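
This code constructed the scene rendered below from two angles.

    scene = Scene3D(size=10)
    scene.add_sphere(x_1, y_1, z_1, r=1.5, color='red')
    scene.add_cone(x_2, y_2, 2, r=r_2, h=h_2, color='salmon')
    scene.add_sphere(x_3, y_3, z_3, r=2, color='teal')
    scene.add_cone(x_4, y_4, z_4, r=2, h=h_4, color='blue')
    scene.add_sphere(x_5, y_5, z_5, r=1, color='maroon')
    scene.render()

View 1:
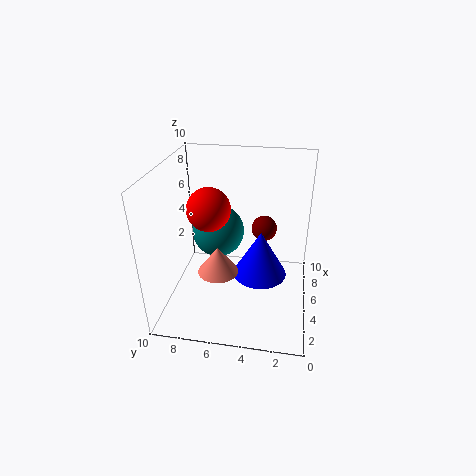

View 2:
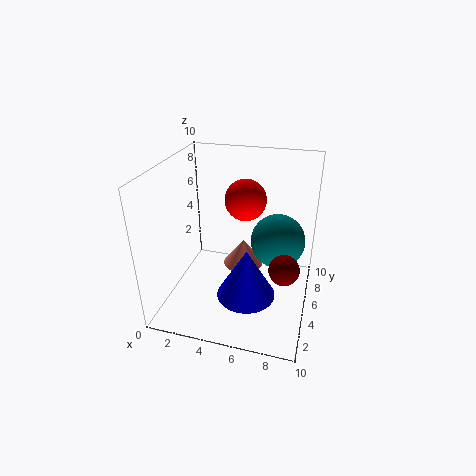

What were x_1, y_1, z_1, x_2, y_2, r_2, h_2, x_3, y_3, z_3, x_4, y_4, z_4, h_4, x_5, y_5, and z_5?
x_1 = 5, y_1 = 7, z_1 = 7, x_2 = 5, y_2 = 6.5, r_2 = 1.5, h_2 = 2, x_3 = 7.5, y_3 = 7, z_3 = 4, x_4 = 6, y_4 = 3.5, z_4 = 1.5, h_4 = 3.5, x_5 = 8.5, y_5 = 3.5, z_5 = 4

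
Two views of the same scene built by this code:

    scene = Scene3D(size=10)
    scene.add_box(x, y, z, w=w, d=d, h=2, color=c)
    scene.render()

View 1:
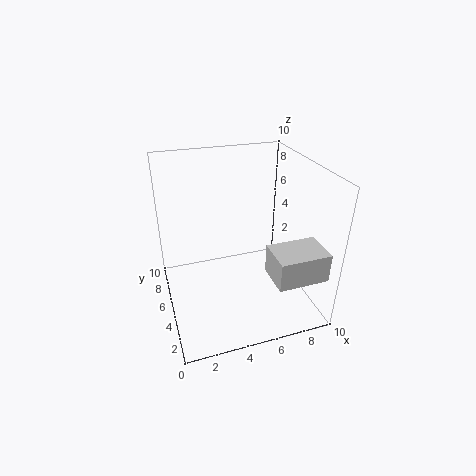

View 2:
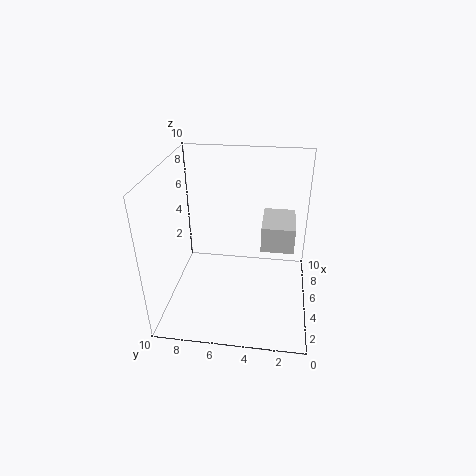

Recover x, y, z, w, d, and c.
x = 6.5, y = 1, z = 3, w = 3.5, d = 2.5, c = 'lightgray'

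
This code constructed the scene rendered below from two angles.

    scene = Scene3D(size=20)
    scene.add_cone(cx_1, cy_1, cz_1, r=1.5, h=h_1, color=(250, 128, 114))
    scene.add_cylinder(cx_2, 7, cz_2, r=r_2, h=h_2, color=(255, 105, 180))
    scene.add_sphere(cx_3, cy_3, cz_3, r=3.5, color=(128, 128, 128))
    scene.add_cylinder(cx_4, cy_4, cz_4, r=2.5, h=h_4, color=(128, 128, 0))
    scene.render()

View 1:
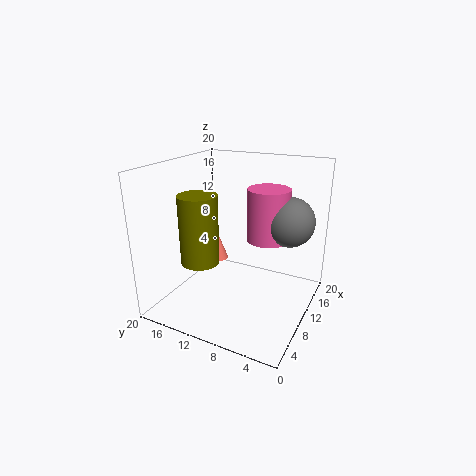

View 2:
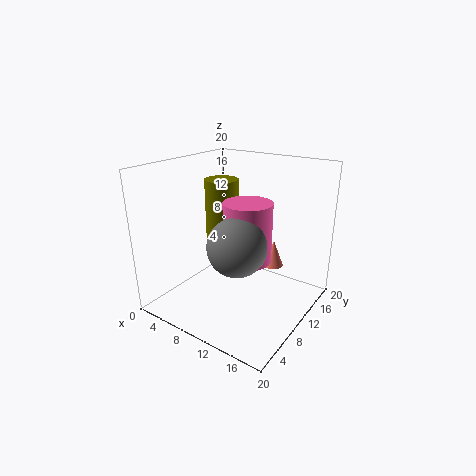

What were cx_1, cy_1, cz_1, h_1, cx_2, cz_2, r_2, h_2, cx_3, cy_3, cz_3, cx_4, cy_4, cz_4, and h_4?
cx_1 = 13; cy_1 = 15; cz_1 = 4.5; h_1 = 4; cx_2 = 13.5; cz_2 = 9; r_2 = 3; h_2 = 7.5; cx_3 = 14; cy_3 = 4; cz_3 = 12; cx_4 = 5; cy_4 = 13; cz_4 = 8; h_4 = 9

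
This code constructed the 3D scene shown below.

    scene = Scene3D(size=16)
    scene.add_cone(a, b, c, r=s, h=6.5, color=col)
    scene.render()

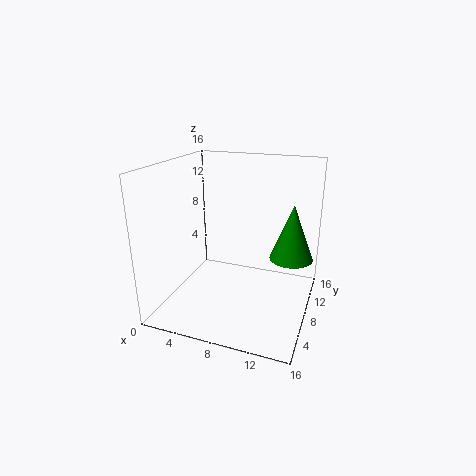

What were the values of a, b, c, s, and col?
a = 13.5, b = 11, c = 5, s = 2.5, col = 'green'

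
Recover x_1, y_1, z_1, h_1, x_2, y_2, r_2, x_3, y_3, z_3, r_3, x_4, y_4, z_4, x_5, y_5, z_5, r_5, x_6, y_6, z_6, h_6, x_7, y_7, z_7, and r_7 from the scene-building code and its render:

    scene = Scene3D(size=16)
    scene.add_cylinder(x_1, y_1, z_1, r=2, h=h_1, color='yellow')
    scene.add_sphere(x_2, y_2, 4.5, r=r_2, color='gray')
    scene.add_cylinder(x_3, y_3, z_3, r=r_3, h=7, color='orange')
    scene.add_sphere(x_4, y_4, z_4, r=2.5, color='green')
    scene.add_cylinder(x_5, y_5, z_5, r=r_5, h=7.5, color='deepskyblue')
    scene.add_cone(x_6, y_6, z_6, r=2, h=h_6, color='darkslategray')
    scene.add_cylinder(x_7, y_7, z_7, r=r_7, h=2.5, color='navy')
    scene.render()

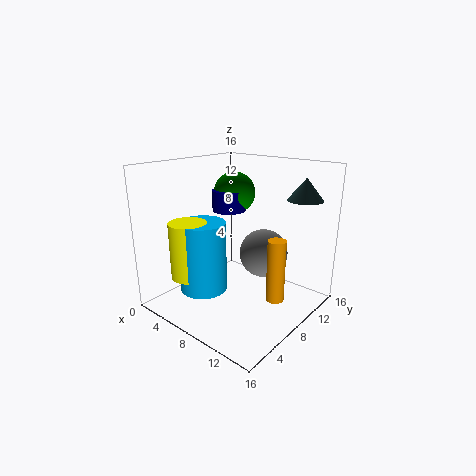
x_1 = 5.5
y_1 = 3
z_1 = 4.5
h_1 = 6
x_2 = 8
y_2 = 13
r_2 = 3
x_3 = 12.5
y_3 = 9
z_3 = 1.5
r_3 = 1
x_4 = 4.5
y_4 = 11.5
z_4 = 12
x_5 = 6.5
y_5 = 4
z_5 = 3
r_5 = 2.5
x_6 = 13
y_6 = 13.5
z_6 = 12
h_6 = 2.5
x_7 = 4.5
y_7 = 10.5
z_7 = 10
r_7 = 2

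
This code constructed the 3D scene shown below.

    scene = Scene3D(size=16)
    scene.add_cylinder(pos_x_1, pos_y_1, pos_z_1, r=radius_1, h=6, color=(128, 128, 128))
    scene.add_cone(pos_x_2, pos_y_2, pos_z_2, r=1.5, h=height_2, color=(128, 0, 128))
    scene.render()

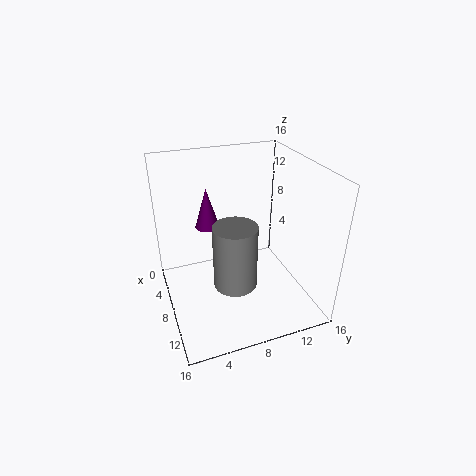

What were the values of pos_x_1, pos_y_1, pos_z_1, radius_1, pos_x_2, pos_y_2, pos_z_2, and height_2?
pos_x_1 = 14, pos_y_1 = 5.5, pos_z_1 = 7, radius_1 = 2, pos_x_2 = 2.5, pos_y_2 = 6, pos_z_2 = 7, height_2 = 5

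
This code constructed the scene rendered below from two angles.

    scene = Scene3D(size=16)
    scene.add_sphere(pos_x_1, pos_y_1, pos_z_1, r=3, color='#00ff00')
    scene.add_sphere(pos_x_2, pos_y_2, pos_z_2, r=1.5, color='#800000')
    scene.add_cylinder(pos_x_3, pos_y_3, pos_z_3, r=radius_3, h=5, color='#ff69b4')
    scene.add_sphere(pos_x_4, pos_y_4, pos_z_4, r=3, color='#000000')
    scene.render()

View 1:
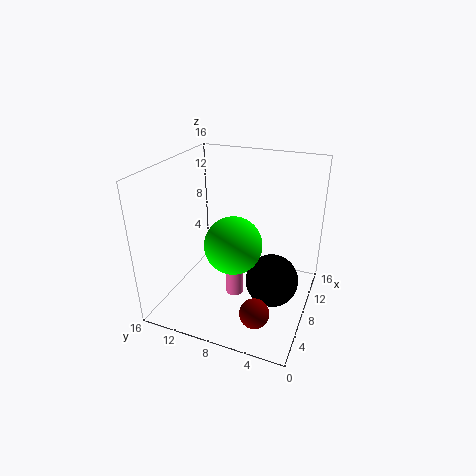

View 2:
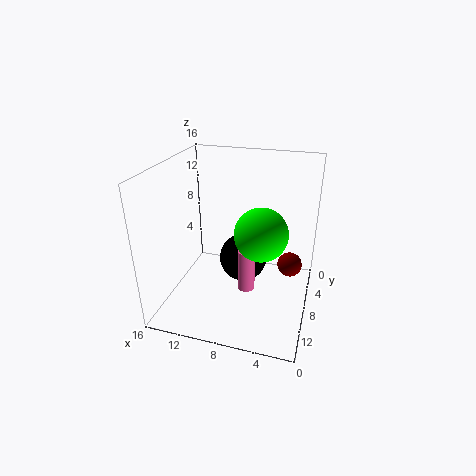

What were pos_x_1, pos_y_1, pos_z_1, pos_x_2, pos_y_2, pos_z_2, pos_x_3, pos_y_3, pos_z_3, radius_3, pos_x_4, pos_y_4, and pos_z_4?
pos_x_1 = 5.5, pos_y_1 = 7.5, pos_z_1 = 8.5, pos_x_2 = 2.5, pos_y_2 = 4, pos_z_2 = 3, pos_x_3 = 7, pos_y_3 = 8, pos_z_3 = 1.5, radius_3 = 1, pos_x_4 = 8.5, pos_y_4 = 4, pos_z_4 = 3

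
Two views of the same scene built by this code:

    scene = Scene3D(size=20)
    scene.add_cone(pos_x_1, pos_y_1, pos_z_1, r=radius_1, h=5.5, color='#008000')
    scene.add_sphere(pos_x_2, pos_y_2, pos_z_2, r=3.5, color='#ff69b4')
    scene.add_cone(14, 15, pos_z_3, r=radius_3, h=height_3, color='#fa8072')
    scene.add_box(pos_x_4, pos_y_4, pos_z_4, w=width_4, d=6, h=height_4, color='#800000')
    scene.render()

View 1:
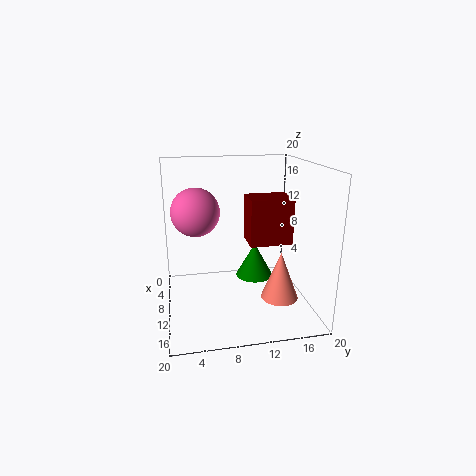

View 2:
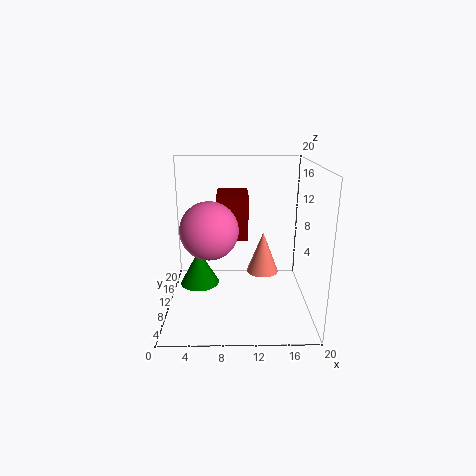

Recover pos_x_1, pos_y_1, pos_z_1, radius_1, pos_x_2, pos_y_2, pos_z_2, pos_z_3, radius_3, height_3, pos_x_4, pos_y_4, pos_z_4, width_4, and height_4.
pos_x_1 = 4; pos_y_1 = 14; pos_z_1 = 1; radius_1 = 3; pos_x_2 = 6.5; pos_y_2 = 4.5; pos_z_2 = 13; pos_z_3 = 2.5; radius_3 = 2.5; height_3 = 6.5; pos_x_4 = 7; pos_y_4 = 11.5; pos_z_4 = 9; width_4 = 4.5; height_4 = 6.5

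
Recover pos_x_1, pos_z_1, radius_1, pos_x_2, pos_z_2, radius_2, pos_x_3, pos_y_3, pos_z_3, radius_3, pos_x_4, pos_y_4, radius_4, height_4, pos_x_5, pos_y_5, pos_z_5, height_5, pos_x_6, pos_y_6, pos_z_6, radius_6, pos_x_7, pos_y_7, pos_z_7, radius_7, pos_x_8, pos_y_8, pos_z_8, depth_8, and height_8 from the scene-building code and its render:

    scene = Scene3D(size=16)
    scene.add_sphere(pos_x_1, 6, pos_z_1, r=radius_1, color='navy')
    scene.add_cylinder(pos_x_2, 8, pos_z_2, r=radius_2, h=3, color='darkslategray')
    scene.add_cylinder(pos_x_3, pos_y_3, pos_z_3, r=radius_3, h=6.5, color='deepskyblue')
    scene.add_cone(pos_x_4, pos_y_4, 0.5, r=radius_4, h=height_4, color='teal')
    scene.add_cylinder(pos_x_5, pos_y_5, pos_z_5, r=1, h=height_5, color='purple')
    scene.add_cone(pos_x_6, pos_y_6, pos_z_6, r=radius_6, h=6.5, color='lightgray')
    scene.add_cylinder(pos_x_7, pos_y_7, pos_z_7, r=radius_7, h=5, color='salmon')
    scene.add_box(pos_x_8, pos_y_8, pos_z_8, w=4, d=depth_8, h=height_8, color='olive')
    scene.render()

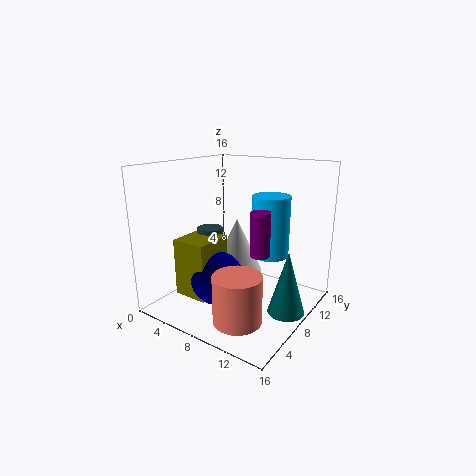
pos_x_1 = 6.5, pos_z_1 = 3.5, radius_1 = 3, pos_x_2 = 4, pos_z_2 = 5.5, radius_2 = 1.5, pos_x_3 = 11.5, pos_y_3 = 9, pos_z_3 = 6.5, radius_3 = 2, pos_x_4 = 14, pos_y_4 = 8.5, radius_4 = 2, height_4 = 7, pos_x_5 = 12, pos_y_5 = 6, pos_z_5 = 7.5, height_5 = 4.5, pos_x_6 = 6.5, pos_y_6 = 10, pos_z_6 = 3, radius_6 = 3, pos_x_7 = 11, pos_y_7 = 3.5, pos_z_7 = 1, radius_7 = 2.5, pos_x_8 = 2.5, pos_y_8 = 3.5, pos_z_8 = 1.5, depth_8 = 4.5, height_8 = 6.5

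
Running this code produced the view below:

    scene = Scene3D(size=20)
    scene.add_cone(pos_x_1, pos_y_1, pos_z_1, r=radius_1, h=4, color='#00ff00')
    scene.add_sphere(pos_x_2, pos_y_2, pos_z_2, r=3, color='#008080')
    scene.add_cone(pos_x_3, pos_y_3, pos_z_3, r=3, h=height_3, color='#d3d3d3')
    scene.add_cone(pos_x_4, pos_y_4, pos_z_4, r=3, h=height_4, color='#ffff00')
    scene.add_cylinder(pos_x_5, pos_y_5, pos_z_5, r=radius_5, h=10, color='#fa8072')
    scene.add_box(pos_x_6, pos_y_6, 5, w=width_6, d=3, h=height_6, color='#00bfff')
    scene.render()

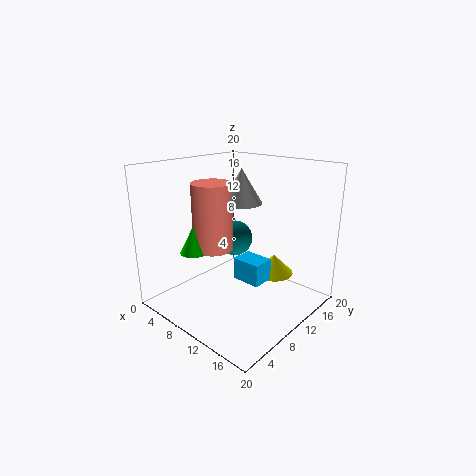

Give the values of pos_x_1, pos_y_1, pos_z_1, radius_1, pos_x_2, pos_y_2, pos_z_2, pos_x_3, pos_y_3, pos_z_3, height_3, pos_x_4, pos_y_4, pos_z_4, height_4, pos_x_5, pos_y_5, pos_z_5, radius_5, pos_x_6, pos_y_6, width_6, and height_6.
pos_x_1 = 4
pos_y_1 = 7
pos_z_1 = 7
radius_1 = 2
pos_x_2 = 3
pos_y_2 = 17
pos_z_2 = 6
pos_x_3 = 8
pos_y_3 = 13
pos_z_3 = 14
height_3 = 5
pos_x_4 = 12
pos_y_4 = 16
pos_z_4 = 3
height_4 = 3
pos_x_5 = 5
pos_y_5 = 10
pos_z_5 = 7
radius_5 = 3
pos_x_6 = 11
pos_y_6 = 8
width_6 = 4
height_6 = 3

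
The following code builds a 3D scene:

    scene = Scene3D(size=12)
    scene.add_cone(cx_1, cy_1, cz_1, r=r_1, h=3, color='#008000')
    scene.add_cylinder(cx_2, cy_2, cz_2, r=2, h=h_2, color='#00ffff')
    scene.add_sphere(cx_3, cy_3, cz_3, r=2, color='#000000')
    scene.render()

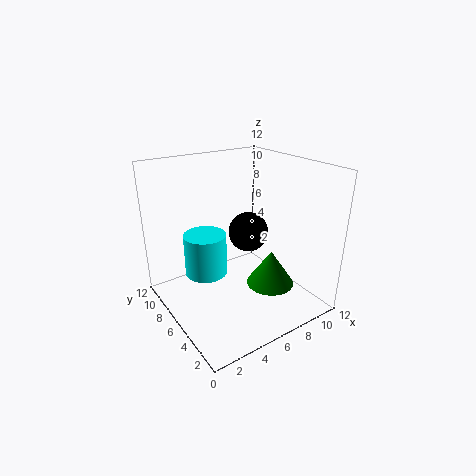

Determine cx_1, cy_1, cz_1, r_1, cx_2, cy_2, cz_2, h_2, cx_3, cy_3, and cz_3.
cx_1 = 8
cy_1 = 4
cz_1 = 2
r_1 = 2
cx_2 = 5
cy_2 = 10
cz_2 = 1
h_2 = 4
cx_3 = 10
cy_3 = 10
cz_3 = 4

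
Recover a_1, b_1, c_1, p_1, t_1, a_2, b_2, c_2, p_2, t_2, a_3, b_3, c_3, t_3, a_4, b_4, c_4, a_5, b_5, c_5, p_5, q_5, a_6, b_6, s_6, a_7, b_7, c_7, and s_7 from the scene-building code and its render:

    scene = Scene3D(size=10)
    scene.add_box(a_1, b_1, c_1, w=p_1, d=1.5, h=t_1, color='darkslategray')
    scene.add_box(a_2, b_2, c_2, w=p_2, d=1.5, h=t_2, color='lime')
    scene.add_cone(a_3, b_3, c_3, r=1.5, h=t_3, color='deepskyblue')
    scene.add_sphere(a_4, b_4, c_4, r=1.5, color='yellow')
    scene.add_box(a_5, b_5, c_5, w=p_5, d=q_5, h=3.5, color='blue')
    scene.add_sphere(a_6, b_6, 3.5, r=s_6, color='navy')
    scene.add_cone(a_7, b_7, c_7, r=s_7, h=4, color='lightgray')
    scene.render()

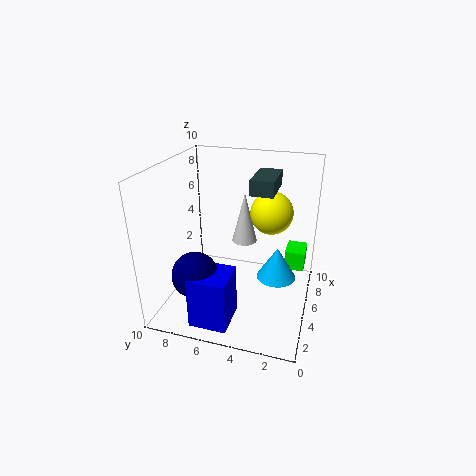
a_1 = 4, b_1 = 2.5, c_1 = 8.5, p_1 = 3, t_1 = 1, a_2 = 7.5, b_2 = 0.5, c_2 = 1.5, p_2 = 2, t_2 = 1.5, a_3 = 7, b_3 = 2.5, c_3 = 1, t_3 = 2.5, a_4 = 6.5, b_4 = 3, c_4 = 6.5, a_5 = 0.5, b_5 = 4.5, c_5 = 0.5, p_5 = 2.5, q_5 = 2.5, a_6 = 2, b_6 = 7, s_6 = 1.5, a_7 = 8.5, b_7 = 5.5, c_7 = 3, s_7 = 1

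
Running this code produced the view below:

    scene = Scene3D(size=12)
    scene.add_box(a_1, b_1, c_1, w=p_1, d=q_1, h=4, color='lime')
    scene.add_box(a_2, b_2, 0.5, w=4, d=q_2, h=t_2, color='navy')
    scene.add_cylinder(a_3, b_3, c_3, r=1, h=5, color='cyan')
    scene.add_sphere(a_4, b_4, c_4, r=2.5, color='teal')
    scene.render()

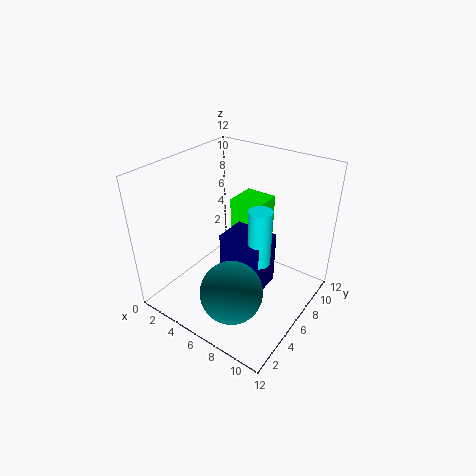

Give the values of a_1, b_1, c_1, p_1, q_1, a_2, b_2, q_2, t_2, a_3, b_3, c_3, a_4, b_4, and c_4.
a_1 = 3
b_1 = 9
c_1 = 3.5
p_1 = 3
q_1 = 3
a_2 = 4
b_2 = 6
q_2 = 3
t_2 = 5
a_3 = 7.5
b_3 = 7
c_3 = 3.5
a_4 = 7.5
b_4 = 3
c_4 = 3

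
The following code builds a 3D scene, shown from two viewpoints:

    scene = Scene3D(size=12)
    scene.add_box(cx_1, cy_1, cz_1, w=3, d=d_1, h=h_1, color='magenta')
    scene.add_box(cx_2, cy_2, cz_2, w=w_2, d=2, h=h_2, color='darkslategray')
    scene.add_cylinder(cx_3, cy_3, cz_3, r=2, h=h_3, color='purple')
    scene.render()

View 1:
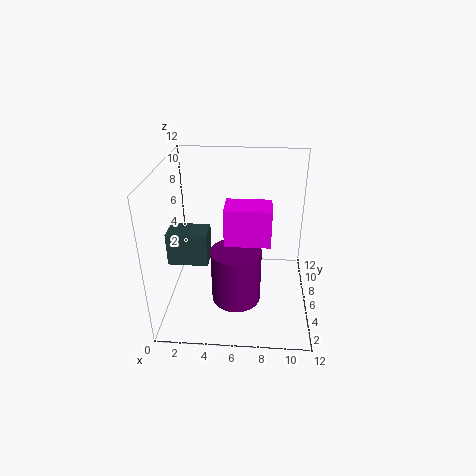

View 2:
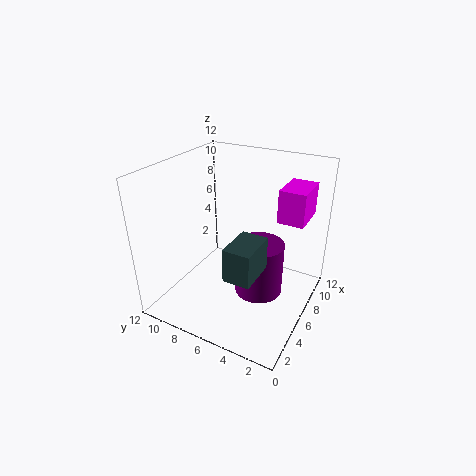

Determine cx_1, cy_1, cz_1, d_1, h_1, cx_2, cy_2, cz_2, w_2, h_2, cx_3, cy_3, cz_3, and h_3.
cx_1 = 5.5
cy_1 = 0.5
cz_1 = 8.5
d_1 = 2
h_1 = 2.5
cx_2 = 1
cy_2 = 2.5
cz_2 = 5.5
w_2 = 3
h_2 = 2.5
cx_3 = 6
cy_3 = 4
cz_3 = 1.5
h_3 = 4.5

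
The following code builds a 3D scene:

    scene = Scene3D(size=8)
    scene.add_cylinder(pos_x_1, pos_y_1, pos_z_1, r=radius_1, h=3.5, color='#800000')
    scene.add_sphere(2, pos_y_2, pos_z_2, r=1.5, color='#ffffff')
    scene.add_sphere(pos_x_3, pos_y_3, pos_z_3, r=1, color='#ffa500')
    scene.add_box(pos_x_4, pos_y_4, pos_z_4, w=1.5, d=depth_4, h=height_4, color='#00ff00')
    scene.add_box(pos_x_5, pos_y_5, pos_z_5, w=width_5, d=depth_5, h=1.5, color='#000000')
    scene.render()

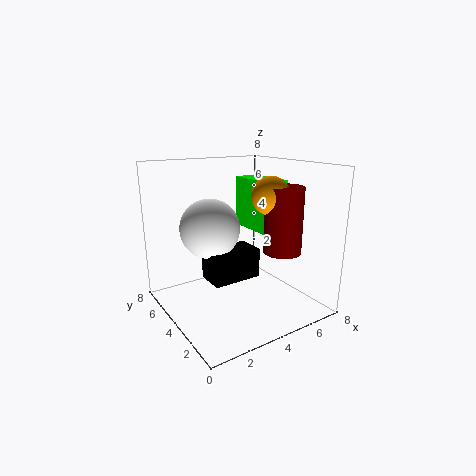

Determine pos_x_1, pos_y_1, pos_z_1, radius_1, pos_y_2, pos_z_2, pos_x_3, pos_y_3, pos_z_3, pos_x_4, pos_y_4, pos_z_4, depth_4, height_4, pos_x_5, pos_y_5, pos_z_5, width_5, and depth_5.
pos_x_1 = 5.5, pos_y_1 = 2, pos_z_1 = 3.5, radius_1 = 1, pos_y_2 = 3.5, pos_z_2 = 5, pos_x_3 = 5, pos_y_3 = 2.5, pos_z_3 = 6.5, pos_x_4 = 5.5, pos_y_4 = 3.5, pos_z_4 = 4, depth_4 = 3, height_4 = 3, pos_x_5 = 1.5, pos_y_5 = 2, pos_z_5 = 2.5, width_5 = 2.5, depth_5 = 1.5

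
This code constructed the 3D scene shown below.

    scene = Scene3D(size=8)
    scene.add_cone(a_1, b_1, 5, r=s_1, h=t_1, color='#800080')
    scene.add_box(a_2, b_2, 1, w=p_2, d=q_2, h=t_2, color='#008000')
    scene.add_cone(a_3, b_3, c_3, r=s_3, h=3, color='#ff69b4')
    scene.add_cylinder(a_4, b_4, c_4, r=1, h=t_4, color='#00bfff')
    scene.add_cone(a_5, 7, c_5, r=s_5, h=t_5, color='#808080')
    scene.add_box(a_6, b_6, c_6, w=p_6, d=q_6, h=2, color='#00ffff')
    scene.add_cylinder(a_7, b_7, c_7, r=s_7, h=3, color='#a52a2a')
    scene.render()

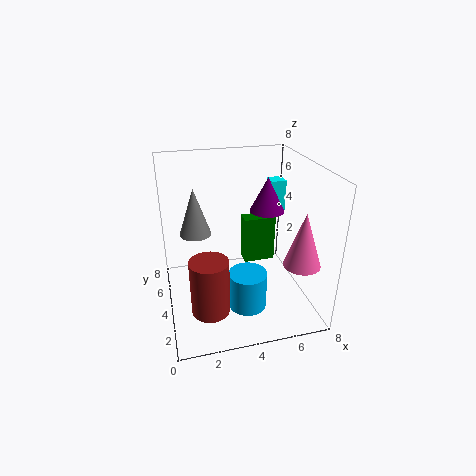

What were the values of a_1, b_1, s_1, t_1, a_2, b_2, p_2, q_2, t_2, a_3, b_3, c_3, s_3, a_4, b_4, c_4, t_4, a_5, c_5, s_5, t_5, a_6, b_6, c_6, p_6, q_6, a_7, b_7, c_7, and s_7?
a_1 = 6, b_1 = 5, s_1 = 1, t_1 = 2, a_2 = 5, b_2 = 6, p_2 = 2, q_2 = 1, t_2 = 3, a_3 = 7, b_3 = 2, c_3 = 3, s_3 = 1, a_4 = 4, b_4 = 2, c_4 = 1, t_4 = 2, a_5 = 2, c_5 = 3, s_5 = 1, t_5 = 3, a_6 = 7, b_6 = 7, c_6 = 4, p_6 = 1, q_6 = 1, a_7 = 2, b_7 = 2, c_7 = 1, s_7 = 1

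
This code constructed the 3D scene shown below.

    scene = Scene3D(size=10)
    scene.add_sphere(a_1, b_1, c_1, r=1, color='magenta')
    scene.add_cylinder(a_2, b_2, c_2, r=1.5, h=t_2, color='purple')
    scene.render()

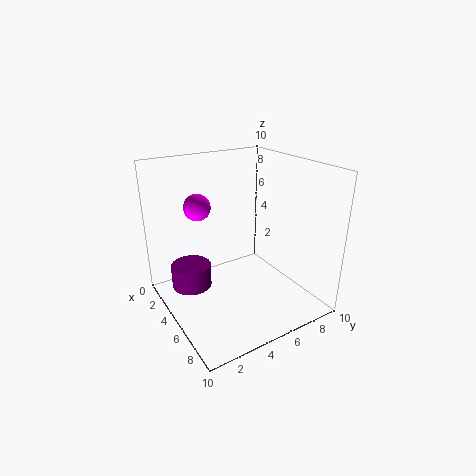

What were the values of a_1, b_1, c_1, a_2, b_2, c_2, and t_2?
a_1 = 1.75
b_1 = 3.5
c_1 = 6.5
a_2 = 2.25
b_2 = 2.5
c_2 = 0.5
t_2 = 1.75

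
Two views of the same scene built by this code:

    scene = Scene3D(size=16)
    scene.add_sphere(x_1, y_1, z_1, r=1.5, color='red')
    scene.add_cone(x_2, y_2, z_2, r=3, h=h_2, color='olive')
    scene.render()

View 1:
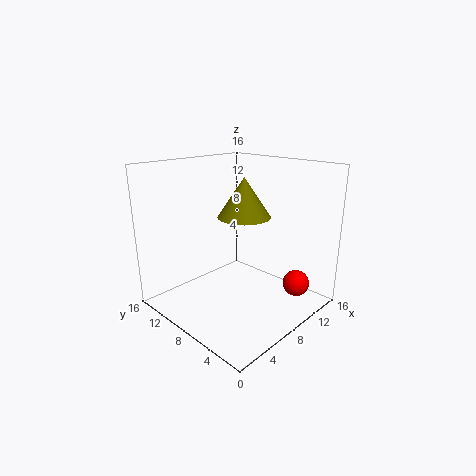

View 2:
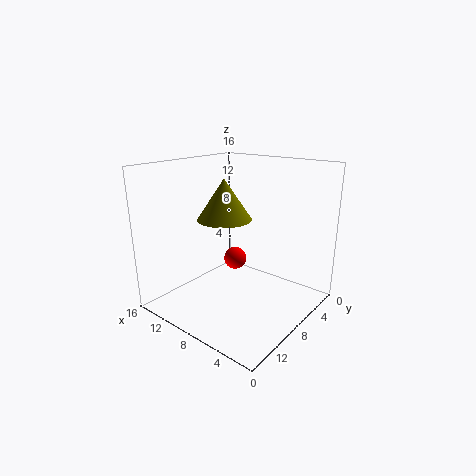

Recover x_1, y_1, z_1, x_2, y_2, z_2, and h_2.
x_1 = 12.5
y_1 = 3
z_1 = 2.5
x_2 = 9.5
y_2 = 8.5
z_2 = 10
h_2 = 4.5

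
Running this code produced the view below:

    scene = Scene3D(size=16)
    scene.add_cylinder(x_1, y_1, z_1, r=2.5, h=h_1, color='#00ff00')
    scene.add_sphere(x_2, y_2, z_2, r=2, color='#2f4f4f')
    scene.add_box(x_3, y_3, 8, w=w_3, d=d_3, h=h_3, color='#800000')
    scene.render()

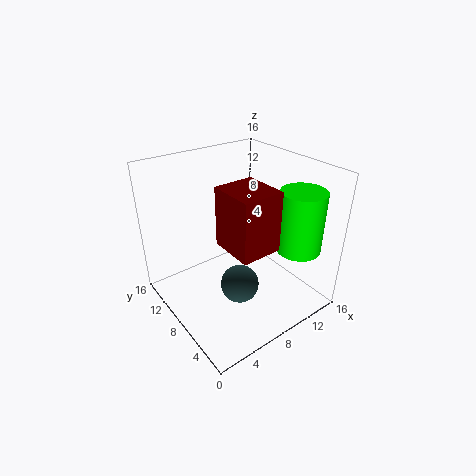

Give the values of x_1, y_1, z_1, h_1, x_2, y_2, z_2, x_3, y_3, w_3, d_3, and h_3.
x_1 = 13.5, y_1 = 4, z_1 = 6.5, h_1 = 7, x_2 = 6, y_2 = 5, z_2 = 4.5, x_3 = 5.5, y_3 = 3.5, w_3 = 4.5, d_3 = 5, h_3 = 6.5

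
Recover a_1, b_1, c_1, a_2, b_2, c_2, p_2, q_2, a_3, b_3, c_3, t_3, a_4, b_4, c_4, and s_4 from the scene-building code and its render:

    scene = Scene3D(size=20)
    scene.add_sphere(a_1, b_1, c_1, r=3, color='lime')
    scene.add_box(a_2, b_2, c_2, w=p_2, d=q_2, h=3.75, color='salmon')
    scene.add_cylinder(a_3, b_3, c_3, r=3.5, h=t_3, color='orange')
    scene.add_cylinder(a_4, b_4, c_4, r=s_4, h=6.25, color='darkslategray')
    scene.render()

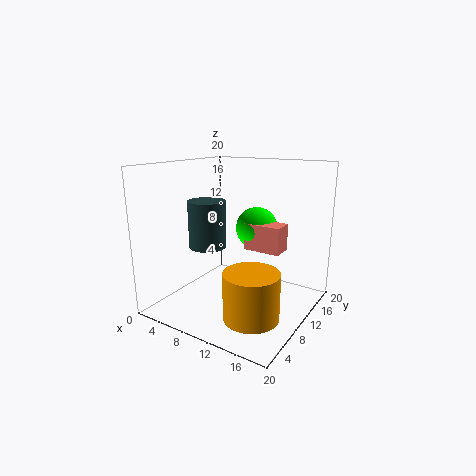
a_1 = 11; b_1 = 13.5; c_1 = 10.75; a_2 = 10.5; b_2 = 10.75; c_2 = 8.25; p_2 = 5.25; q_2 = 3; a_3 = 15.25; b_3 = 4.75; c_3 = 2; t_3 = 6; a_4 = 7.25; b_4 = 6.75; c_4 = 9.25; s_4 = 2.5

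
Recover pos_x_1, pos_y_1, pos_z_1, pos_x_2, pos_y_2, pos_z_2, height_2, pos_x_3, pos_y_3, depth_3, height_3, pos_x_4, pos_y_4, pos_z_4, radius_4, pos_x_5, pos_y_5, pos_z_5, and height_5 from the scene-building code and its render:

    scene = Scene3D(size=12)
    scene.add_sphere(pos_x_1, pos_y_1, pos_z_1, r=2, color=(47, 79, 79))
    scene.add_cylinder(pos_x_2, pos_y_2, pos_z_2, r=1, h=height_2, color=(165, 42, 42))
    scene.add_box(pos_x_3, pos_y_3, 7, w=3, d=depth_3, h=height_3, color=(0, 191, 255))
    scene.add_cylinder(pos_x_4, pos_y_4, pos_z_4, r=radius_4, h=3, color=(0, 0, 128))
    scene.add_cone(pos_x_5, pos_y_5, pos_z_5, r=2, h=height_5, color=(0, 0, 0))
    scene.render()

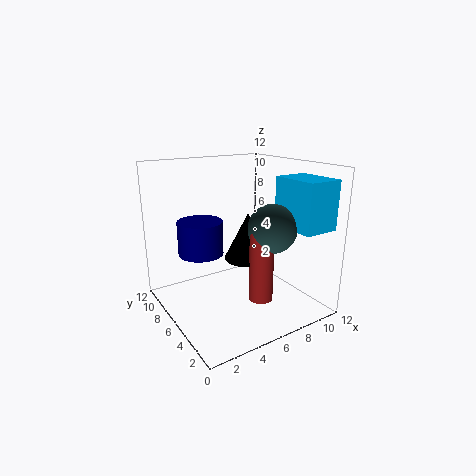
pos_x_1 = 8
pos_y_1 = 4
pos_z_1 = 7
pos_x_2 = 7
pos_y_2 = 4
pos_z_2 = 1
height_2 = 6
pos_x_3 = 9
pos_y_3 = 1
depth_3 = 4
height_3 = 4
pos_x_4 = 4
pos_y_4 = 9
pos_z_4 = 4
radius_4 = 2
pos_x_5 = 7
pos_y_5 = 6
pos_z_5 = 4
height_5 = 4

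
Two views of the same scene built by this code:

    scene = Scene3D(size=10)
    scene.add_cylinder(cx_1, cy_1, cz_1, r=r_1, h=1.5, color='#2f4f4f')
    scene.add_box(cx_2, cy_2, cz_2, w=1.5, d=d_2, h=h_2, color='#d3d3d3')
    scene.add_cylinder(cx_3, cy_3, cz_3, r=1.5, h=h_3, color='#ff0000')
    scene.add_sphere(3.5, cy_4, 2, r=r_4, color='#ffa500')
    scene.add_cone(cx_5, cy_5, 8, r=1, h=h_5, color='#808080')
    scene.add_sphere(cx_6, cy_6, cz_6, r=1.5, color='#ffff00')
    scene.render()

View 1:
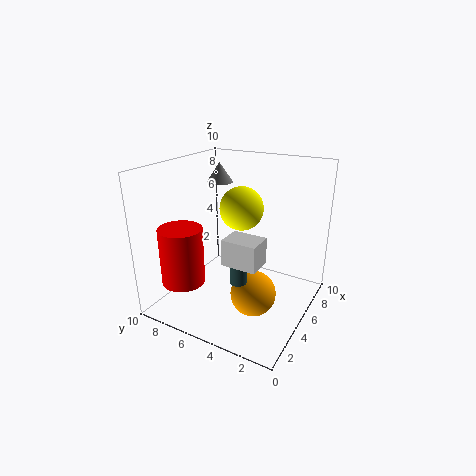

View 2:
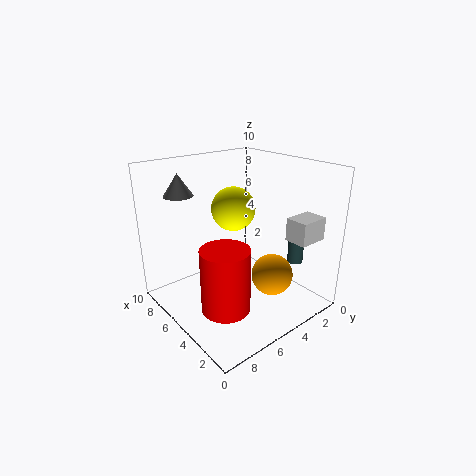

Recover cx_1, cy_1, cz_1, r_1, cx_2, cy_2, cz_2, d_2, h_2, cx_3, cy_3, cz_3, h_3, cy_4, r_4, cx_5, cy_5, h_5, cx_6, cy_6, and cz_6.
cx_1 = 1.5; cy_1 = 3; cz_1 = 4; r_1 = 0.5; cx_2 = 0.5; cy_2 = 1.5; cz_2 = 5.5; d_2 = 2; h_2 = 1.5; cx_3 = 2.5; cy_3 = 8; cz_3 = 2; h_3 = 4; cy_4 = 3; r_4 = 1.5; cx_5 = 7.5; cy_5 = 8; h_5 = 1.5; cx_6 = 5.5; cy_6 = 5; cz_6 = 7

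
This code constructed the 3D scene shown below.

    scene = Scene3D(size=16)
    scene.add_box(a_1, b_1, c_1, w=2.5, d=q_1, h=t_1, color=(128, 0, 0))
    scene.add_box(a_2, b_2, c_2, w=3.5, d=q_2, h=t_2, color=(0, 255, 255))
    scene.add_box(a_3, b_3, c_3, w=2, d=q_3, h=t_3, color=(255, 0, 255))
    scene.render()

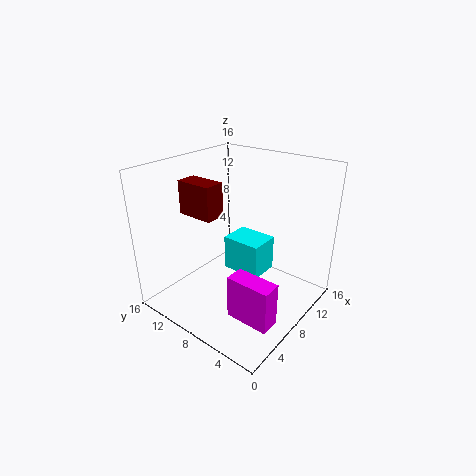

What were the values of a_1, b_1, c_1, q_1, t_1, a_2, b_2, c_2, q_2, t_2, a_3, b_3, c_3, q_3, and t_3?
a_1 = 6.5
b_1 = 11
c_1 = 9.5
q_1 = 4.5
t_1 = 4
a_2 = 8
b_2 = 5.5
c_2 = 3.5
q_2 = 4.5
t_2 = 4
a_3 = 2.5
b_3 = 0.5
c_3 = 2.5
q_3 = 4.5
t_3 = 4.5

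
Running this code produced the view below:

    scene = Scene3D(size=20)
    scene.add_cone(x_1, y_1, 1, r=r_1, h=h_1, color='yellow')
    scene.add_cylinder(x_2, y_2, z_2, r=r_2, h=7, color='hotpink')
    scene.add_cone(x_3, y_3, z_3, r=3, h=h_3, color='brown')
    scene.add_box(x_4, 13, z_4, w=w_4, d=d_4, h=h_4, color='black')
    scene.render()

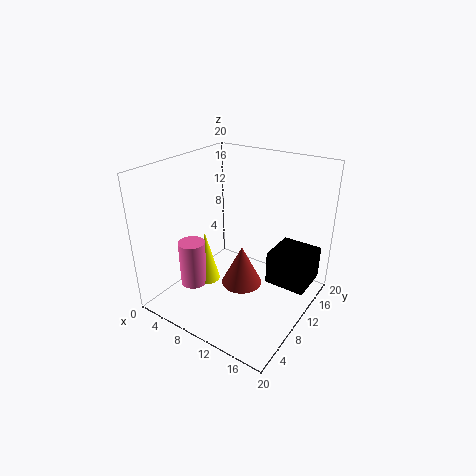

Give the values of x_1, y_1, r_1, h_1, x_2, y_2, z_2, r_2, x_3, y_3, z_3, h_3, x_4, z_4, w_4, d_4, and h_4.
x_1 = 4
y_1 = 10
r_1 = 2
h_1 = 8
x_2 = 3
y_2 = 8
z_2 = 1
r_2 = 2
x_3 = 10
y_3 = 11
z_3 = 2
h_3 = 6
x_4 = 13
z_4 = 2
w_4 = 6
d_4 = 6
h_4 = 5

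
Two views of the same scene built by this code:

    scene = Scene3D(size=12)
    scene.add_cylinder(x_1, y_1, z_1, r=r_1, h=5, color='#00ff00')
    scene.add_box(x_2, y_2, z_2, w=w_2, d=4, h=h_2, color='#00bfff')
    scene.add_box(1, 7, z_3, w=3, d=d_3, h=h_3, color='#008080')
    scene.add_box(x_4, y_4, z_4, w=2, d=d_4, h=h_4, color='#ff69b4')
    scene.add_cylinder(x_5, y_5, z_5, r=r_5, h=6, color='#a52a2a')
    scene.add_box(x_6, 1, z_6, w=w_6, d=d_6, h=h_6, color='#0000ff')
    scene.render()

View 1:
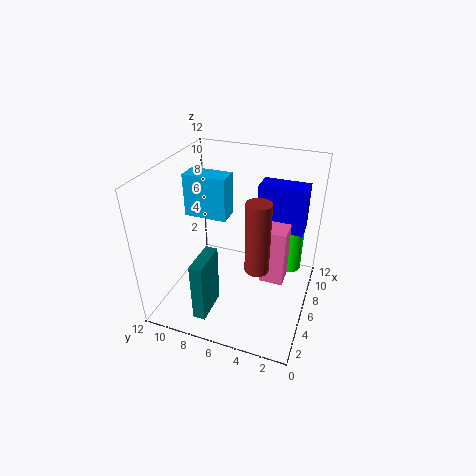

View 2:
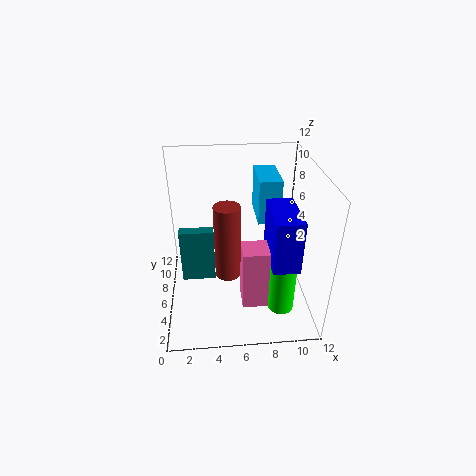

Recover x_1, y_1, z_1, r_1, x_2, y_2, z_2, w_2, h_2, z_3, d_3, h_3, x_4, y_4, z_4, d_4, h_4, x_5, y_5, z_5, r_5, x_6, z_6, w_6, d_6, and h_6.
x_1 = 9
y_1 = 2
z_1 = 2
r_1 = 1
x_2 = 8
y_2 = 8
z_2 = 6
w_2 = 2
h_2 = 4
z_3 = 1
d_3 = 1
h_3 = 5
x_4 = 6
y_4 = 2
z_4 = 2
d_4 = 2
h_4 = 5
x_5 = 5
y_5 = 4
z_5 = 4
r_5 = 1
x_6 = 8
z_6 = 6
w_6 = 2
d_6 = 4
h_6 = 4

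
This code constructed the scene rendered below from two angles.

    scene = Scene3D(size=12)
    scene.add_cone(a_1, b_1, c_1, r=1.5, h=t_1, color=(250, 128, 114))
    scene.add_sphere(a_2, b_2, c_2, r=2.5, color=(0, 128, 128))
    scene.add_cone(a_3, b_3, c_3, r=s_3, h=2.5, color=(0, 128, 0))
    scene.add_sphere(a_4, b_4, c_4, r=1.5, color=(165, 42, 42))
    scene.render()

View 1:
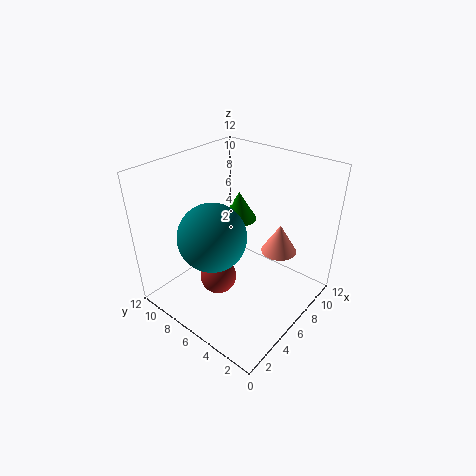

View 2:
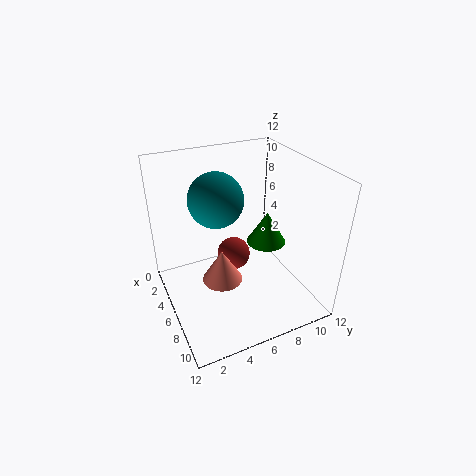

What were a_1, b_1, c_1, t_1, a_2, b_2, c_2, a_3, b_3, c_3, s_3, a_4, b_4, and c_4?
a_1 = 8.5
b_1 = 3.5
c_1 = 4.5
t_1 = 2.5
a_2 = 2.5
b_2 = 5.5
c_2 = 8
a_3 = 8
b_3 = 7.5
c_3 = 6.5
s_3 = 1.5
a_4 = 4
b_4 = 6.5
c_4 = 3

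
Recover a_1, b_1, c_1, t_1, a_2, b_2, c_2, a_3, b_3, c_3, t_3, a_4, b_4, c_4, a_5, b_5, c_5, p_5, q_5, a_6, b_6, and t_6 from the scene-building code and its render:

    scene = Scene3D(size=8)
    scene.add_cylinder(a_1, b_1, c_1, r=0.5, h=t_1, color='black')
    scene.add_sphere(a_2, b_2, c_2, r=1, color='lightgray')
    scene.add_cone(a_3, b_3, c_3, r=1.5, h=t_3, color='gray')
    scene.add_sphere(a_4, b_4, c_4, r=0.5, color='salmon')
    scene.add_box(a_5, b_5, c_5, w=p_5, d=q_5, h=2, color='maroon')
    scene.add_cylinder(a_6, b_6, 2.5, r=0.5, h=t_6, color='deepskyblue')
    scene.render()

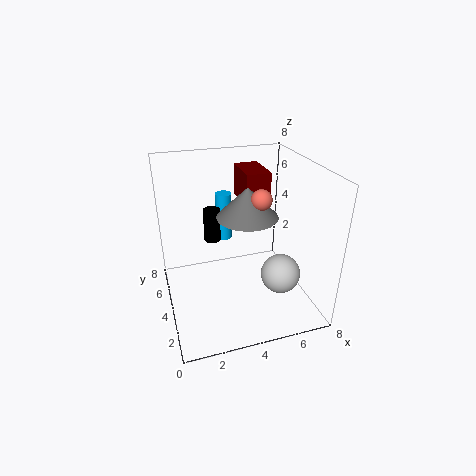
a_1 = 3
b_1 = 6
c_1 = 3
t_1 = 2
a_2 = 5.5
b_2 = 1.5
c_2 = 3
a_3 = 4
b_3 = 2.5
c_3 = 6
t_3 = 1.5
a_4 = 4.5
b_4 = 2
c_4 = 7
a_5 = 5
b_5 = 5.5
c_5 = 5
p_5 = 1.5
q_5 = 2.5
a_6 = 4
b_6 = 7
t_6 = 3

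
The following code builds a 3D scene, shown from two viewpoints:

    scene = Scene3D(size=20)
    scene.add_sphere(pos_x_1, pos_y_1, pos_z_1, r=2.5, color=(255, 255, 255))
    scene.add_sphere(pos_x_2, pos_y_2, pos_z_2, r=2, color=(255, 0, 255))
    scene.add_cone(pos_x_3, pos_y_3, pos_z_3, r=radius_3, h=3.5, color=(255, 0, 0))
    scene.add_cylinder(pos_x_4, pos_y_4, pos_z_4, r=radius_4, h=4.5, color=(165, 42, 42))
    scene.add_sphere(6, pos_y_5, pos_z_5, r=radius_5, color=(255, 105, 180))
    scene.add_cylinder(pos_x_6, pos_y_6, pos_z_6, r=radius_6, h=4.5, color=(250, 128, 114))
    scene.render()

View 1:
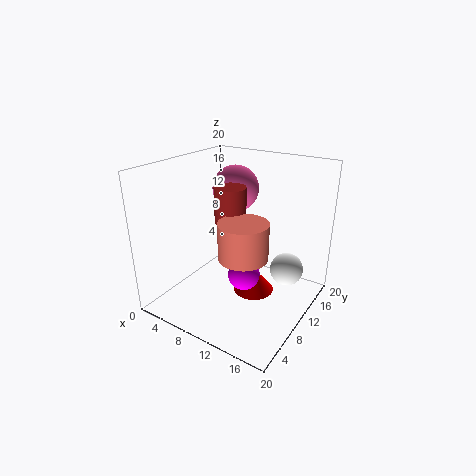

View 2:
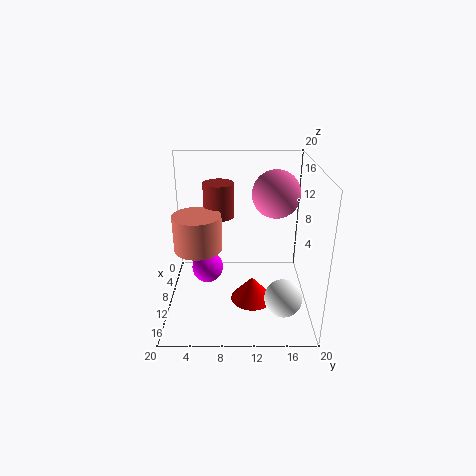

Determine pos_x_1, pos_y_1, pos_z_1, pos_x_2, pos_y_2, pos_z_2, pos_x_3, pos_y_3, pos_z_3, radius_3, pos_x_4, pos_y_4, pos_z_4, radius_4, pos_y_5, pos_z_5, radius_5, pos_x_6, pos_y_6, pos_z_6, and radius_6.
pos_x_1 = 15, pos_y_1 = 16, pos_z_1 = 3.5, pos_x_2 = 13.5, pos_y_2 = 6, pos_z_2 = 7.5, pos_x_3 = 11.5, pos_y_3 = 12, pos_z_3 = 1, radius_3 = 3, pos_x_4 = 10.5, pos_y_4 = 7.5, pos_z_4 = 13.5, radius_4 = 2, pos_y_5 = 15.5, pos_z_5 = 15, radius_5 = 3.5, pos_x_6 = 14, pos_y_6 = 5, pos_z_6 = 10.5, radius_6 = 3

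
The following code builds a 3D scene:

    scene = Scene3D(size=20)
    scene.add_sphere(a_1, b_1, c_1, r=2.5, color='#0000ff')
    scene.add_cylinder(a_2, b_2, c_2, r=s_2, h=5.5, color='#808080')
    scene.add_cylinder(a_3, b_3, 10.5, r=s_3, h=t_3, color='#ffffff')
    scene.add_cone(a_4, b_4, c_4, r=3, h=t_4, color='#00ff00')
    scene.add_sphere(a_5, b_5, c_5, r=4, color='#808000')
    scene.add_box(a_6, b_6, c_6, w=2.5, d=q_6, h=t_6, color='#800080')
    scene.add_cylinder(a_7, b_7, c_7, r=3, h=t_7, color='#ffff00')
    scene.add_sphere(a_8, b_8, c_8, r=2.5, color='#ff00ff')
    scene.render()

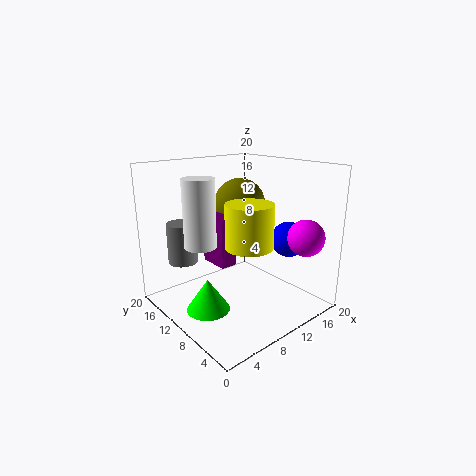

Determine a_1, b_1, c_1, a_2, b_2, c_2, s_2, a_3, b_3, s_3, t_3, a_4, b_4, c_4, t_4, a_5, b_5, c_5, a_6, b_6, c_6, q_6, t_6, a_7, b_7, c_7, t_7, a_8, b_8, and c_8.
a_1 = 16
b_1 = 6
c_1 = 9.5
a_2 = 3.5
b_2 = 14
c_2 = 7
s_2 = 2
a_3 = 3.5
b_3 = 9.5
s_3 = 2
t_3 = 8.5
a_4 = 5
b_4 = 10.5
c_4 = 0.5
t_4 = 4.5
a_5 = 15
b_5 = 15.5
c_5 = 13
a_6 = 8
b_6 = 11
c_6 = 5.5
q_6 = 4.5
t_6 = 7
a_7 = 8
b_7 = 5.5
c_7 = 10.5
t_7 = 5.5
a_8 = 16
b_8 = 3
c_8 = 10.5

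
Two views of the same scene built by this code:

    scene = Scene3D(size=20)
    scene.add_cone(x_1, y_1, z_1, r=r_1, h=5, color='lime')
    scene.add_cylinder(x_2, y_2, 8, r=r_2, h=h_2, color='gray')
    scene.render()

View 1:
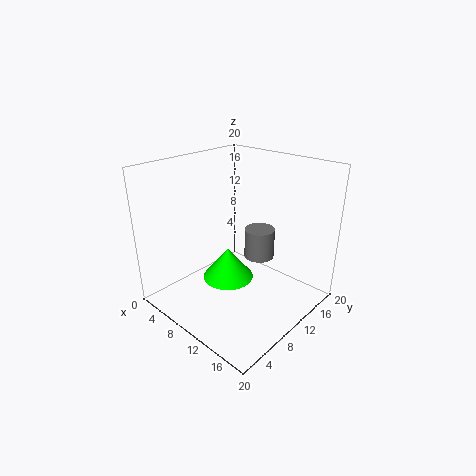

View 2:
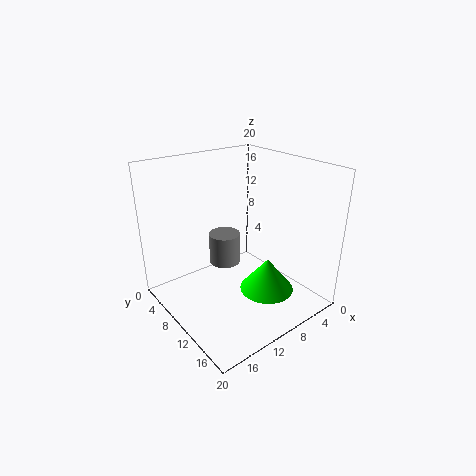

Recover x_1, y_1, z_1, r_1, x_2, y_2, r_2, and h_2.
x_1 = 6, y_1 = 12, z_1 = 1, r_1 = 4, x_2 = 13, y_2 = 11, r_2 = 2, h_2 = 4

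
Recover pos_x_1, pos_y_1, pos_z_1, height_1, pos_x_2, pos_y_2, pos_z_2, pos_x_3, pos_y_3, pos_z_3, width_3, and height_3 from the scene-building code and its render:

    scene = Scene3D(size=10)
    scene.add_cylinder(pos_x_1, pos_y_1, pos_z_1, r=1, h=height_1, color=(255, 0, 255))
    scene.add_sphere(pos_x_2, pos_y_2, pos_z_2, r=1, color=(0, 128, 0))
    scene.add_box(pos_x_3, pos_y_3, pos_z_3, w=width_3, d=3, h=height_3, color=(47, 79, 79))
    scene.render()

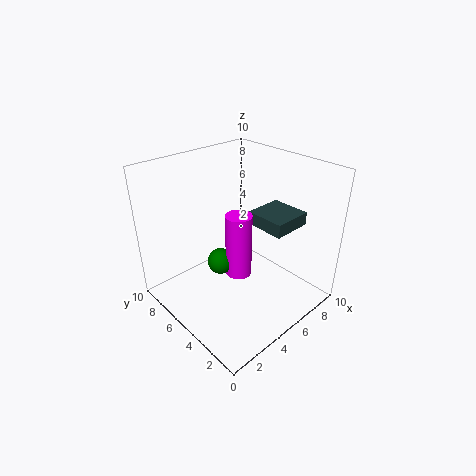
pos_x_1 = 6; pos_y_1 = 6; pos_z_1 = 1; height_1 = 5; pos_x_2 = 5; pos_y_2 = 7; pos_z_2 = 2; pos_x_3 = 7; pos_y_3 = 3; pos_z_3 = 5; width_3 = 3; height_3 = 1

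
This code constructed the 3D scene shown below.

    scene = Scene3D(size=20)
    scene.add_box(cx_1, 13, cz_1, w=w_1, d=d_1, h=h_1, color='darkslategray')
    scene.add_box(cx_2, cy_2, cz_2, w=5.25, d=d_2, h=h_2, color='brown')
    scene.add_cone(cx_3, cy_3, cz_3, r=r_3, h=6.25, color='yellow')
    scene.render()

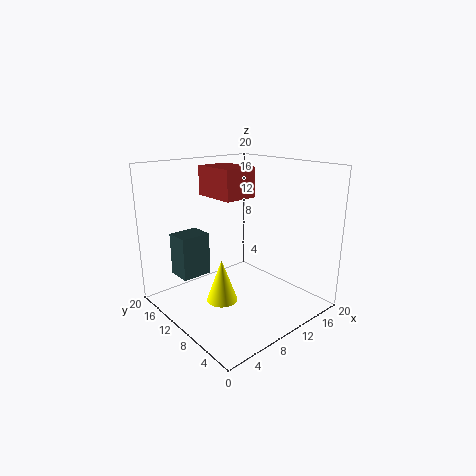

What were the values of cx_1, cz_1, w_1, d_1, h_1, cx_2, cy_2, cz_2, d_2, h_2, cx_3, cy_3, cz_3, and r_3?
cx_1 = 3, cz_1 = 4.5, w_1 = 4.25, d_1 = 3.5, h_1 = 6, cx_2 = 10.25, cy_2 = 12.5, cz_2 = 14.5, d_2 = 7, h_2 = 4.5, cx_3 = 8, cy_3 = 11.25, cz_3 = 0.5, r_3 = 2.25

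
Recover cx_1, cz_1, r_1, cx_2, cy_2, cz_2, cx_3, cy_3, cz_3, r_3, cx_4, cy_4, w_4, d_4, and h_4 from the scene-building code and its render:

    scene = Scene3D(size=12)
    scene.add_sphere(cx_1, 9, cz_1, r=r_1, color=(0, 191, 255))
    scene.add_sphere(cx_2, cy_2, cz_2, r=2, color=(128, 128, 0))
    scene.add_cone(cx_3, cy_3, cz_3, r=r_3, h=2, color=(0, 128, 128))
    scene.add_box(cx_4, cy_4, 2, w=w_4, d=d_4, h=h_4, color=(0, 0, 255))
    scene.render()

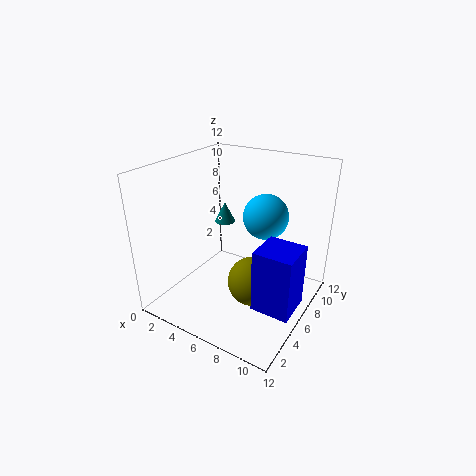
cx_1 = 7
cz_1 = 7
r_1 = 2
cx_2 = 8
cy_2 = 5
cz_2 = 3
cx_3 = 2
cy_3 = 10
cz_3 = 5
r_3 = 1
cx_4 = 9
cy_4 = 3
w_4 = 3
d_4 = 3
h_4 = 5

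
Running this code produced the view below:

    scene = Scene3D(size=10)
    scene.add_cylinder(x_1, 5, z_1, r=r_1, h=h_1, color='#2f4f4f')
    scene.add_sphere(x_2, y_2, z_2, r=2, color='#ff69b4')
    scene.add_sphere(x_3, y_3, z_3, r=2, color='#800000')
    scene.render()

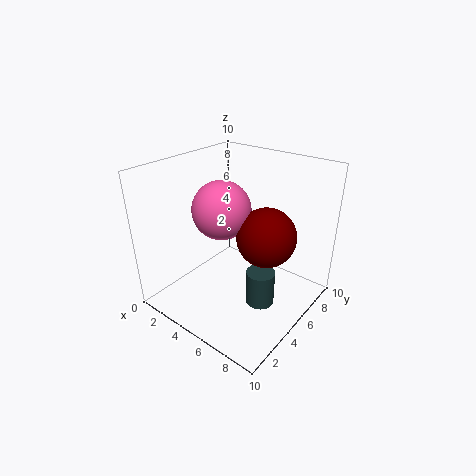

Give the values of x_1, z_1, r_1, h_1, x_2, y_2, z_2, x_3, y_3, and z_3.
x_1 = 7; z_1 = 0.5; r_1 = 1; h_1 = 2.5; x_2 = 4; y_2 = 4.5; z_2 = 7; x_3 = 7; y_3 = 5.5; z_3 = 5.5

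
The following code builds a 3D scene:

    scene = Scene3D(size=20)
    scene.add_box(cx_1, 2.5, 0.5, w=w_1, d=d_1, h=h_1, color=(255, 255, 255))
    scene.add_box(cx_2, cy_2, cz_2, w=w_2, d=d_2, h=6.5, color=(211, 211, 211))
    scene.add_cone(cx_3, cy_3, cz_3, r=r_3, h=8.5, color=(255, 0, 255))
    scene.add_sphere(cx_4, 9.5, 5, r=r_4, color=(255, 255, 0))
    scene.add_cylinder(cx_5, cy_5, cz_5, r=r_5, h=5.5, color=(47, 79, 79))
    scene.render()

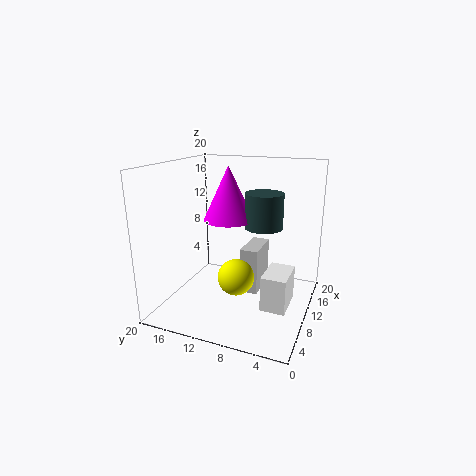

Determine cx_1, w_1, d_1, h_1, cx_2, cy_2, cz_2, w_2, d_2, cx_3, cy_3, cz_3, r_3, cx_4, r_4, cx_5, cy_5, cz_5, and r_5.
cx_1 = 8; w_1 = 5.5; d_1 = 3.5; h_1 = 5; cx_2 = 9.5; cy_2 = 7; cz_2 = 2; w_2 = 5.5; d_2 = 2.5; cx_3 = 16; cy_3 = 14; cz_3 = 10.5; r_3 = 4; cx_4 = 8; r_4 = 2.5; cx_5 = 17; cy_5 = 8.5; cz_5 = 9.5; r_5 = 3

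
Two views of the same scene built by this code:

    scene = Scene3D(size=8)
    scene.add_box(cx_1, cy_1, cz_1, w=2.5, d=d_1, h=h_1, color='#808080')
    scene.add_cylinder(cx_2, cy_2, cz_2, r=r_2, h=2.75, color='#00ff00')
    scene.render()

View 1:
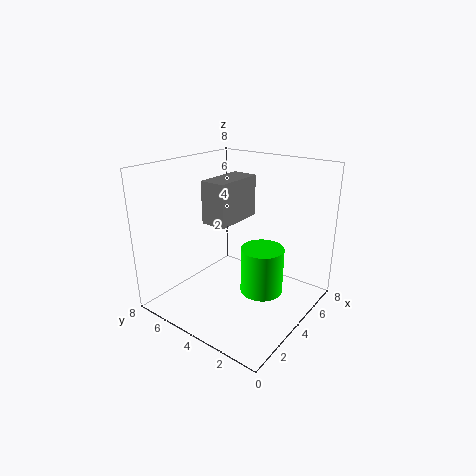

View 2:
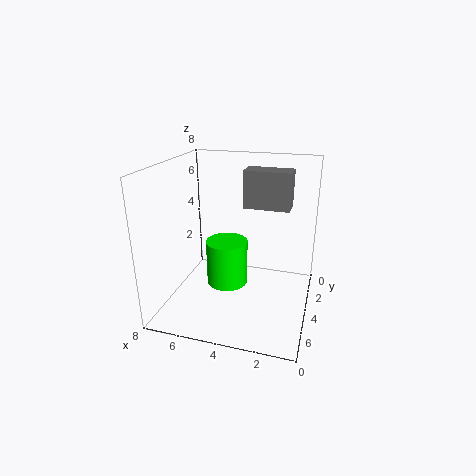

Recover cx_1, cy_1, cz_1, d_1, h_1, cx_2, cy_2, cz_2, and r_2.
cx_1 = 1.25, cy_1 = 2.75, cz_1 = 5.75, d_1 = 1.25, h_1 = 2, cx_2 = 5, cy_2 = 3, cz_2 = 0.5, r_2 = 1.25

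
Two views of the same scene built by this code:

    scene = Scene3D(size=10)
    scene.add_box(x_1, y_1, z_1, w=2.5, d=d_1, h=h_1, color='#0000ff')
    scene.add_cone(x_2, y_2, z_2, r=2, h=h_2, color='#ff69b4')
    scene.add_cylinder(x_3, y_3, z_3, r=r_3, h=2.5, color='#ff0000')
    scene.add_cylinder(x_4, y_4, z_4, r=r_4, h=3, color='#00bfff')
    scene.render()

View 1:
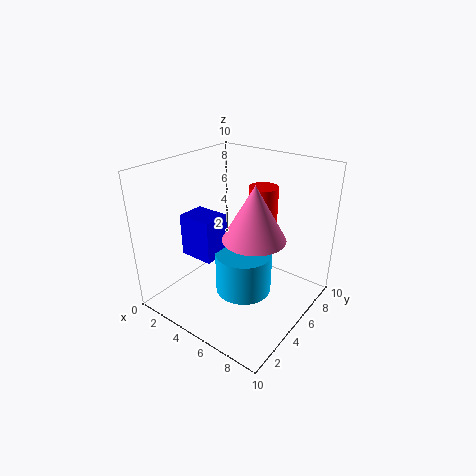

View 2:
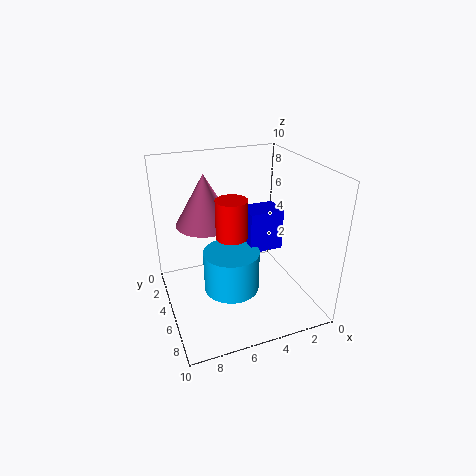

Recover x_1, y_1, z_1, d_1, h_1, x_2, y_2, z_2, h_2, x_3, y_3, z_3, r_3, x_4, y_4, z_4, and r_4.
x_1 = 1.5, y_1 = 3, z_1 = 3.5, d_1 = 2, h_1 = 3, x_2 = 7, y_2 = 4, z_2 = 6, h_2 = 3.5, x_3 = 6, y_3 = 6.5, z_3 = 6, r_3 = 1, x_4 = 5.5, y_4 = 5, z_4 = 1, r_4 = 2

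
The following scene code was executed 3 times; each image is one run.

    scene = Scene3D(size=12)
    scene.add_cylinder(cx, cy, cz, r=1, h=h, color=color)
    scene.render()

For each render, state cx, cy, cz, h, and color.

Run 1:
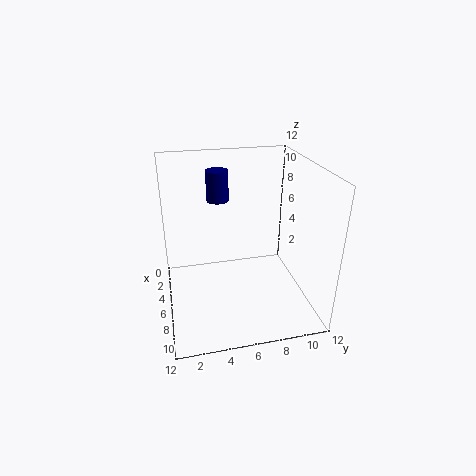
cx = 2.25, cy = 5, cz = 8, h = 2.75, color = 'navy'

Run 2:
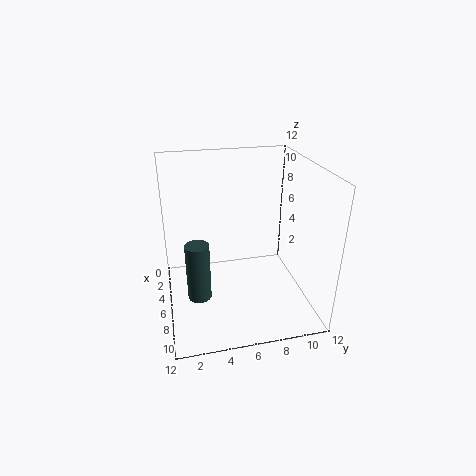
cx = 6.5, cy = 2.5, cz = 1, h = 5, color = 'darkslategray'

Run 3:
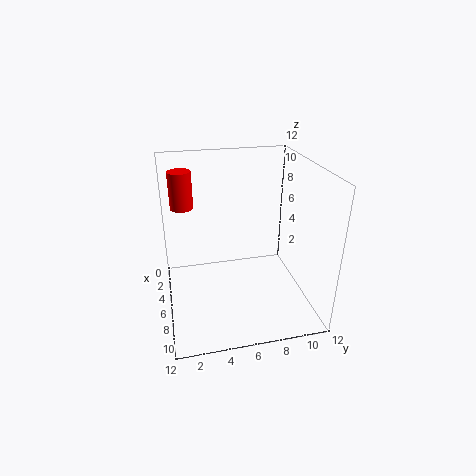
cx = 2.75, cy = 1.75, cz = 7.75, h = 3.25, color = 'red'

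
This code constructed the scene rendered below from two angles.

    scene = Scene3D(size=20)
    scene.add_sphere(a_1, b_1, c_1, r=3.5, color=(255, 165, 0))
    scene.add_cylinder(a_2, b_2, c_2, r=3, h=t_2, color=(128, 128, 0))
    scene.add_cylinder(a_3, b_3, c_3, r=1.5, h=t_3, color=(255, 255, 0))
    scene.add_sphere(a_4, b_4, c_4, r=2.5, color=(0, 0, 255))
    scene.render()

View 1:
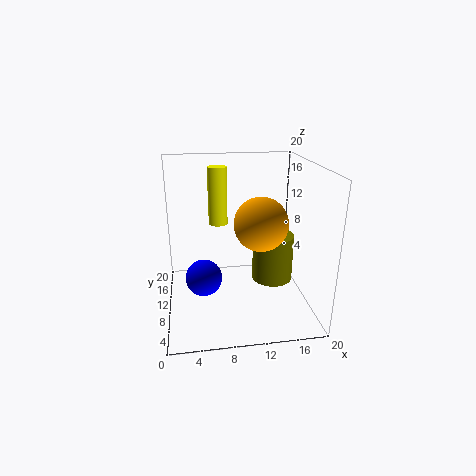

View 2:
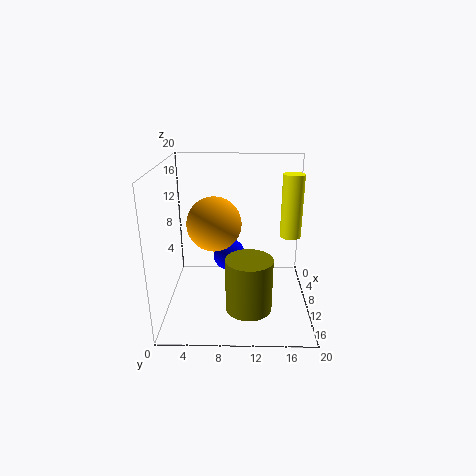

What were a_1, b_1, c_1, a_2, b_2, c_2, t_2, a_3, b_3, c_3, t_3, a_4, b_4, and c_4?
a_1 = 12.5
b_1 = 7
c_1 = 13
a_2 = 15.5
b_2 = 11.5
c_2 = 2.5
t_2 = 7
a_3 = 8
b_3 = 17.5
c_3 = 9.5
t_3 = 9
a_4 = 5
b_4 = 8.5
c_4 = 5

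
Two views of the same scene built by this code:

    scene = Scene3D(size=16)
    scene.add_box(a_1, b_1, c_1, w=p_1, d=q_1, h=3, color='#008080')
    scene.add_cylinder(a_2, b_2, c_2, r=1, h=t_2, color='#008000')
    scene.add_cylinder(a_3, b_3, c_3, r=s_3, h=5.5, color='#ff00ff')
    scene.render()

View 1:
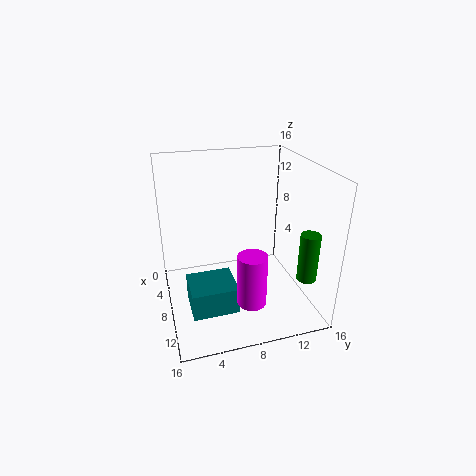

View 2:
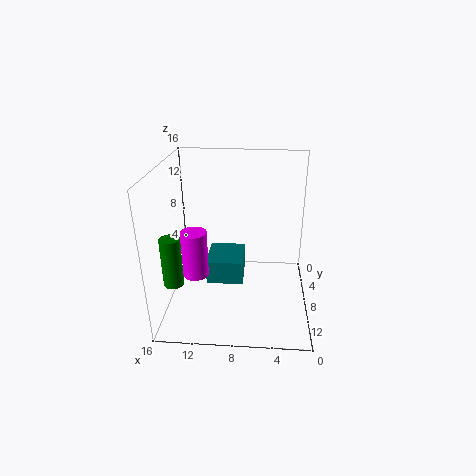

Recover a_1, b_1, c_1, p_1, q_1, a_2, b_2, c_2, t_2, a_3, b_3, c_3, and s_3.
a_1 = 7.5
b_1 = 2
c_1 = 1
p_1 = 4.5
q_1 = 5
a_2 = 14
b_2 = 13.5
c_2 = 5.5
t_2 = 5
a_3 = 13
b_3 = 8
c_3 = 3
s_3 = 1.5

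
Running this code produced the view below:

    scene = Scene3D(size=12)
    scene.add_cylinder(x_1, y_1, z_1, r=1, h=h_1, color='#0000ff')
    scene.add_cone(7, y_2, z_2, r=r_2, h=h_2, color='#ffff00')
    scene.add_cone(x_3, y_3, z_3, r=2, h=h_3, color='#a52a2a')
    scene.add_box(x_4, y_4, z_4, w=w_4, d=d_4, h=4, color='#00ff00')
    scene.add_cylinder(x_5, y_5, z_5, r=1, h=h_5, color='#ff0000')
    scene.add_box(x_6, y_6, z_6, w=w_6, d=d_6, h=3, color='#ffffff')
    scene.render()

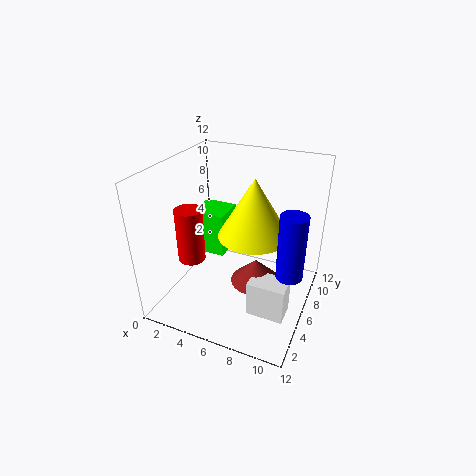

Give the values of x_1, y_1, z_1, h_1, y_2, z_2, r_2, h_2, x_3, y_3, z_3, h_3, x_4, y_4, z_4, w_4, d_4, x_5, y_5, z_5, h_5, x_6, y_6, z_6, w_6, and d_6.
x_1 = 11; y_1 = 4; z_1 = 5; h_1 = 5; y_2 = 7; z_2 = 6; r_2 = 3; h_2 = 5; x_3 = 8; y_3 = 5; z_3 = 3; h_3 = 2; x_4 = 1; y_4 = 7; z_4 = 3; w_4 = 3; d_4 = 3; x_5 = 4; y_5 = 2; z_5 = 6; h_5 = 4; x_6 = 8; y_6 = 3; z_6 = 1; w_6 = 3; d_6 = 2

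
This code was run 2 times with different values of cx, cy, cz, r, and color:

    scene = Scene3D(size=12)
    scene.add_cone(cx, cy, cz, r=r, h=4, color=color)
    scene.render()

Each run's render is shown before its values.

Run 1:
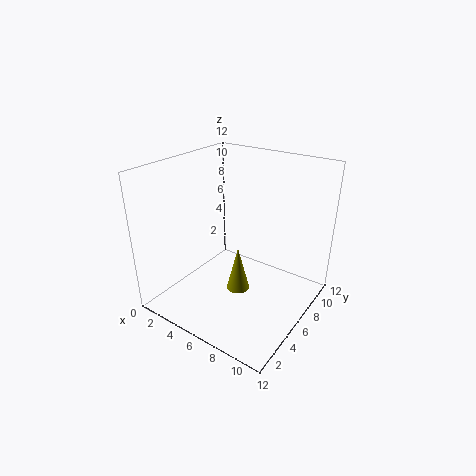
cx = 6
cy = 6
cz = 1
r = 1
color = 'olive'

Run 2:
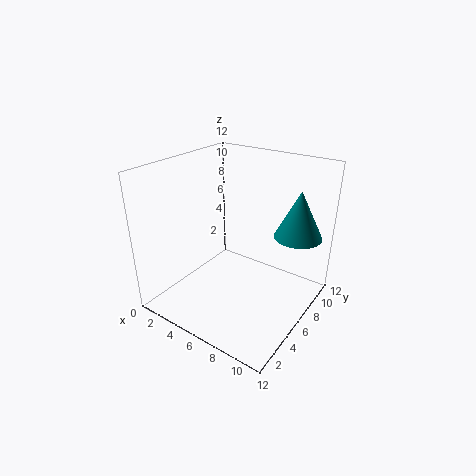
cx = 10
cy = 9
cz = 6
r = 2
color = 'teal'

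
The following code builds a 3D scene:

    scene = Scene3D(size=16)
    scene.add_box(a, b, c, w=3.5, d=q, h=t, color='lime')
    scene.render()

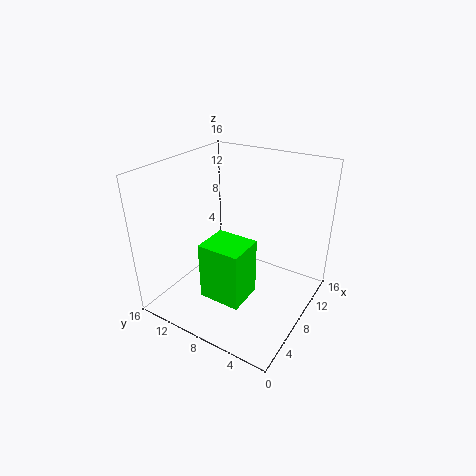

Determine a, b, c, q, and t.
a = 0.5, b = 3.5, c = 5.5, q = 4, t = 5.5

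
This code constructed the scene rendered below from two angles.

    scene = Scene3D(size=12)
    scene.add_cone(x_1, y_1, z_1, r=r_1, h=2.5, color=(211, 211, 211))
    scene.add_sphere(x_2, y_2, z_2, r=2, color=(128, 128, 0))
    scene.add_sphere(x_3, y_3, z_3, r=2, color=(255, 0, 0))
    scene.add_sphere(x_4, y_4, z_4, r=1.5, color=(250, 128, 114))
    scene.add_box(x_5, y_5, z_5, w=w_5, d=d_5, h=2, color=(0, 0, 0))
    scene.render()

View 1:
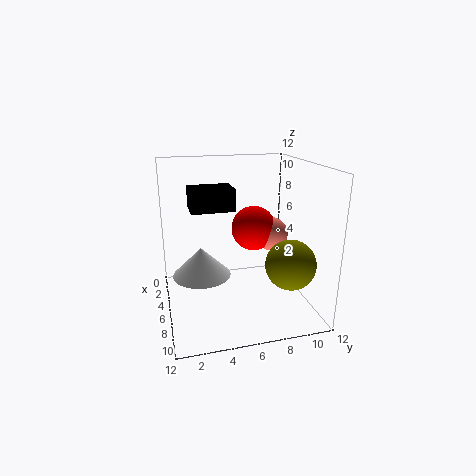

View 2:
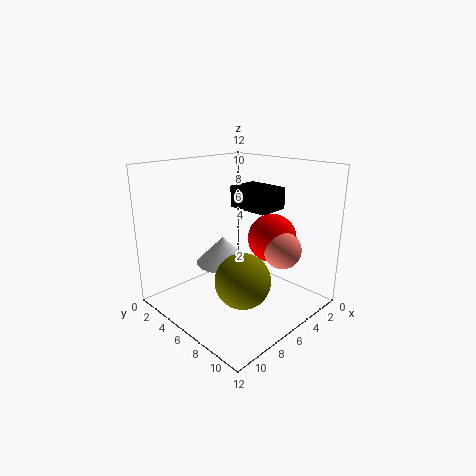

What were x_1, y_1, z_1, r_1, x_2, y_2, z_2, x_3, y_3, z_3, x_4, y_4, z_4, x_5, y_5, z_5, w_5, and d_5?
x_1 = 5, y_1 = 3, z_1 = 2.5, r_1 = 2.5, x_2 = 9, y_2 = 9.5, z_2 = 4.5, x_3 = 4, y_3 = 8, z_3 = 6, x_4 = 4.5, y_4 = 9.5, z_4 = 5.5, x_5 = 0.5, y_5 = 2.5, z_5 = 7.5, w_5 = 3, d_5 = 4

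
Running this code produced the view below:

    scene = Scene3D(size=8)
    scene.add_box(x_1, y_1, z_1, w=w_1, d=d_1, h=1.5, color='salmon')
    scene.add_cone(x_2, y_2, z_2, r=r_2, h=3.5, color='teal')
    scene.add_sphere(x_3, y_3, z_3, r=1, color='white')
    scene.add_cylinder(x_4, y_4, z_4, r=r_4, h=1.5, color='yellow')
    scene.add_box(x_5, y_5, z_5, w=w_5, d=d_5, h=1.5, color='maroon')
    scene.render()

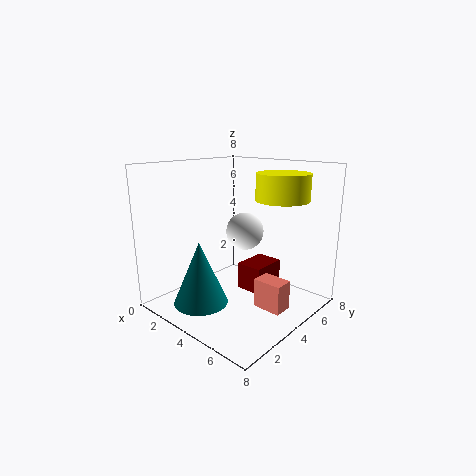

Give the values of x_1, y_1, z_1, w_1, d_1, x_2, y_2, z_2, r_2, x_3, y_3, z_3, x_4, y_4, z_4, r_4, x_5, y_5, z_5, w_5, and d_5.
x_1 = 6
y_1 = 3
z_1 = 1
w_1 = 1.5
d_1 = 1
x_2 = 3
y_2 = 2
z_2 = 0.5
r_2 = 1.5
x_3 = 4.5
y_3 = 4
z_3 = 4.5
x_4 = 5.5
y_4 = 6
z_4 = 6
r_4 = 1.5
x_5 = 4
y_5 = 4
z_5 = 1
w_5 = 1.5
d_5 = 2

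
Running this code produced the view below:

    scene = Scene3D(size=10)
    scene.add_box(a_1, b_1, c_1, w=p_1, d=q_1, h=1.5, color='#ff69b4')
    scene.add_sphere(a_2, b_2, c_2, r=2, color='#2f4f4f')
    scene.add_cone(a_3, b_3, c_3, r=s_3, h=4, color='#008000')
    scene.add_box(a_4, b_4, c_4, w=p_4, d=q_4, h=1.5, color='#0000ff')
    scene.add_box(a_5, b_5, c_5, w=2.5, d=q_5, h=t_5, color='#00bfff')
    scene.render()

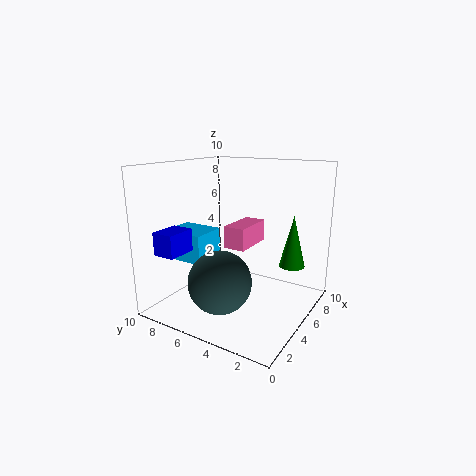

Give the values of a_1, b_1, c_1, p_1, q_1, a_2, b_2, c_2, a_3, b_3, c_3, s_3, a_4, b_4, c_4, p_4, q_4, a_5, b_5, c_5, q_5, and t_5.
a_1 = 4, b_1 = 4, c_1 = 4.5, p_1 = 3, q_1 = 1.5, a_2 = 2, b_2 = 4.5, c_2 = 3, a_3 = 9, b_3 = 2.5, c_3 = 2, s_3 = 1, a_4 = 0.5, b_4 = 7, c_4 = 4.5, p_4 = 2, q_4 = 1.5, a_5 = 2.5, b_5 = 6.5, c_5 = 3.5, q_5 = 3, t_5 = 2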